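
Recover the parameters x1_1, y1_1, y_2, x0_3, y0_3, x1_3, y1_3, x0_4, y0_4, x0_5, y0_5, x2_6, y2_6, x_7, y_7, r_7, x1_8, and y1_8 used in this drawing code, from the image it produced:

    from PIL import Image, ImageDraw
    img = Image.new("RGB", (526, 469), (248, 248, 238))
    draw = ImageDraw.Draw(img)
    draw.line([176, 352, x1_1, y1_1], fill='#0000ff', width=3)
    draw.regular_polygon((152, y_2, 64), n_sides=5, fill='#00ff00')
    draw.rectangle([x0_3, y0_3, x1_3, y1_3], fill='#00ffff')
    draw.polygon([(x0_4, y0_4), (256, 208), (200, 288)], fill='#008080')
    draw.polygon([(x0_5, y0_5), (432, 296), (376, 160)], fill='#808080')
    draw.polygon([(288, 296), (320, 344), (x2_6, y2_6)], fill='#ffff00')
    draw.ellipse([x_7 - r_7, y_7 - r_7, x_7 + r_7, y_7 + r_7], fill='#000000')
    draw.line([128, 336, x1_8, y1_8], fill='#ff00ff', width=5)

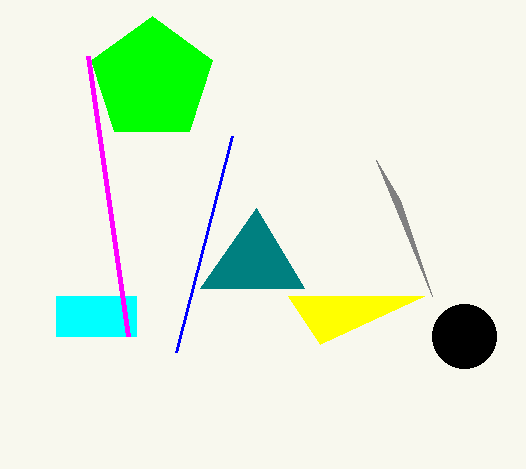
x1_1 = 232, y1_1 = 136, y_2 = 80, x0_3 = 56, y0_3 = 296, x1_3 = 136, y1_3 = 336, x0_4 = 304, y0_4 = 288, x0_5 = 400, y0_5 = 200, x2_6 = 424, y2_6 = 296, x_7 = 464, y_7 = 336, r_7 = 32, x1_8 = 88, y1_8 = 56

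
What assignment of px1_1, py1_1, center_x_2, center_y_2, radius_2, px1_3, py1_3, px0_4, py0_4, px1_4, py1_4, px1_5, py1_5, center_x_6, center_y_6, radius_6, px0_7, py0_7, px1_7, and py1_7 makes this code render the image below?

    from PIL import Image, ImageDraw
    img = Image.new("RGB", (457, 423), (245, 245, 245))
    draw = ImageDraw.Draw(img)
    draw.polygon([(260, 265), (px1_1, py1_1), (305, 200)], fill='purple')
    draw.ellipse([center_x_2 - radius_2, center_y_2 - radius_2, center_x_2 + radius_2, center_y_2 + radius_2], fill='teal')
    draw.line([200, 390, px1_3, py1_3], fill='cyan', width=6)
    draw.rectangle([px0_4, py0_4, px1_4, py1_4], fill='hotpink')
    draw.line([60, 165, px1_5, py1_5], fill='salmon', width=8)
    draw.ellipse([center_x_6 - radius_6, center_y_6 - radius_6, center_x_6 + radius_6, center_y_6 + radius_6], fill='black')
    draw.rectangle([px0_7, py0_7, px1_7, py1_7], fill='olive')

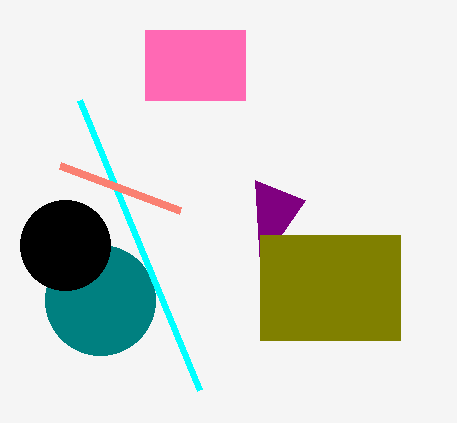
px1_1 = 255
py1_1 = 180
center_x_2 = 100
center_y_2 = 300
radius_2 = 55
px1_3 = 80
py1_3 = 100
px0_4 = 145
py0_4 = 30
px1_4 = 245
py1_4 = 100
px1_5 = 180
py1_5 = 210
center_x_6 = 65
center_y_6 = 245
radius_6 = 45
px0_7 = 260
py0_7 = 235
px1_7 = 400
py1_7 = 340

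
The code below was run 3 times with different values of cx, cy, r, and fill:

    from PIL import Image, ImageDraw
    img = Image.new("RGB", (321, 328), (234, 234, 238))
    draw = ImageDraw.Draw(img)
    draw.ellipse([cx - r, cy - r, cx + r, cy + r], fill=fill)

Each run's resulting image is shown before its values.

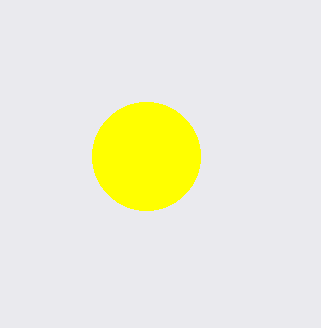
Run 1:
cx = 146, cy = 156, r = 54, fill = 'yellow'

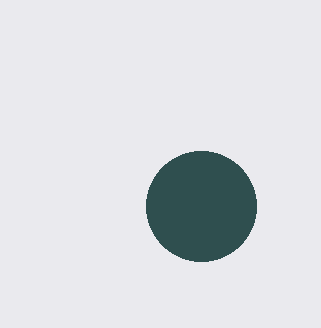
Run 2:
cx = 201; cy = 206; r = 55; fill = 'darkslategray'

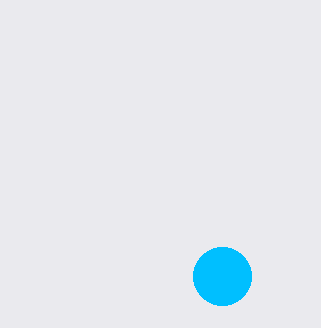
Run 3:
cx = 222
cy = 276
r = 29
fill = 'deepskyblue'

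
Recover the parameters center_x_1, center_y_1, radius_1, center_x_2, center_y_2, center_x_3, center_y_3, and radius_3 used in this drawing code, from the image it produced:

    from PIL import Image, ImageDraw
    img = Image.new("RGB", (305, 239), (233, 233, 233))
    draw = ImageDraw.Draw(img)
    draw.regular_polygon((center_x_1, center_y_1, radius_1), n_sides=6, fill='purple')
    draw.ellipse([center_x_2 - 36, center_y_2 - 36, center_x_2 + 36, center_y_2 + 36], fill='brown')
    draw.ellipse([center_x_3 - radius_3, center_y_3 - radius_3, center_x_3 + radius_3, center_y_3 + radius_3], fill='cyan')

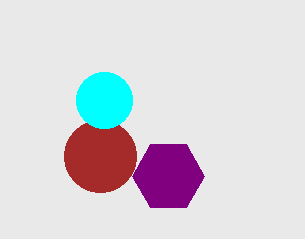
center_x_1 = 168; center_y_1 = 176; radius_1 = 36; center_x_2 = 100; center_y_2 = 156; center_x_3 = 104; center_y_3 = 100; radius_3 = 28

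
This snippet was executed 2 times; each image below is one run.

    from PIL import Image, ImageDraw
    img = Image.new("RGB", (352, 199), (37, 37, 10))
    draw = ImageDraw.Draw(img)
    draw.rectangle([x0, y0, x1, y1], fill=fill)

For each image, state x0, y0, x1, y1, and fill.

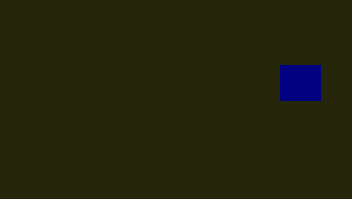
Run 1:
x0 = 280; y0 = 65; x1 = 320; y1 = 100; fill = 'navy'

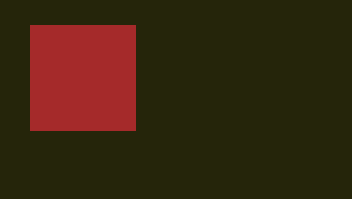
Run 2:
x0 = 30, y0 = 25, x1 = 135, y1 = 130, fill = 'brown'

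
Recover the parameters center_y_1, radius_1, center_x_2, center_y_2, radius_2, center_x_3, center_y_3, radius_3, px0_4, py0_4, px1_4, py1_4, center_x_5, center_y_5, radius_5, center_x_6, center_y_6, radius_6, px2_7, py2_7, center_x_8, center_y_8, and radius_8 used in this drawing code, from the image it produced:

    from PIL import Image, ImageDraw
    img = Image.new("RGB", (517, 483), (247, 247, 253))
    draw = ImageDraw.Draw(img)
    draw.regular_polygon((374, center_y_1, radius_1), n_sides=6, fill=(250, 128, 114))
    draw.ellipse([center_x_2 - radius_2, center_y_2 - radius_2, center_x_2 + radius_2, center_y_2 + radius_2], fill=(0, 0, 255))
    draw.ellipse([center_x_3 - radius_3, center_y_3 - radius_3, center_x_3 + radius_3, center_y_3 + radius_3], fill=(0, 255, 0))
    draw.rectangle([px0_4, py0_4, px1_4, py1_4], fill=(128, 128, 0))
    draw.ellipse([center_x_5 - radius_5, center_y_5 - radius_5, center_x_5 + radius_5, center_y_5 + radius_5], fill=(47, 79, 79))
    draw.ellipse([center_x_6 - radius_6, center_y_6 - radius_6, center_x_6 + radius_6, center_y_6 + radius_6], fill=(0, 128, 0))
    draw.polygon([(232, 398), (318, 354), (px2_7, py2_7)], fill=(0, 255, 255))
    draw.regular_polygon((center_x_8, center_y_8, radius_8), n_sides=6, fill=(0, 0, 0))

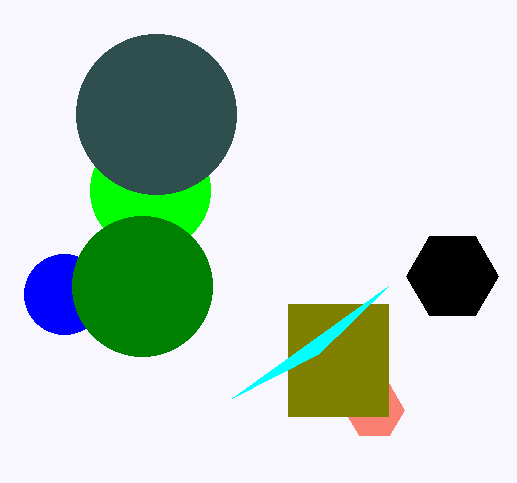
center_y_1 = 410, radius_1 = 30, center_x_2 = 64, center_y_2 = 294, radius_2 = 40, center_x_3 = 150, center_y_3 = 190, radius_3 = 60, px0_4 = 288, py0_4 = 304, px1_4 = 388, py1_4 = 416, center_x_5 = 156, center_y_5 = 114, radius_5 = 80, center_x_6 = 142, center_y_6 = 286, radius_6 = 70, px2_7 = 388, py2_7 = 286, center_x_8 = 452, center_y_8 = 276, radius_8 = 46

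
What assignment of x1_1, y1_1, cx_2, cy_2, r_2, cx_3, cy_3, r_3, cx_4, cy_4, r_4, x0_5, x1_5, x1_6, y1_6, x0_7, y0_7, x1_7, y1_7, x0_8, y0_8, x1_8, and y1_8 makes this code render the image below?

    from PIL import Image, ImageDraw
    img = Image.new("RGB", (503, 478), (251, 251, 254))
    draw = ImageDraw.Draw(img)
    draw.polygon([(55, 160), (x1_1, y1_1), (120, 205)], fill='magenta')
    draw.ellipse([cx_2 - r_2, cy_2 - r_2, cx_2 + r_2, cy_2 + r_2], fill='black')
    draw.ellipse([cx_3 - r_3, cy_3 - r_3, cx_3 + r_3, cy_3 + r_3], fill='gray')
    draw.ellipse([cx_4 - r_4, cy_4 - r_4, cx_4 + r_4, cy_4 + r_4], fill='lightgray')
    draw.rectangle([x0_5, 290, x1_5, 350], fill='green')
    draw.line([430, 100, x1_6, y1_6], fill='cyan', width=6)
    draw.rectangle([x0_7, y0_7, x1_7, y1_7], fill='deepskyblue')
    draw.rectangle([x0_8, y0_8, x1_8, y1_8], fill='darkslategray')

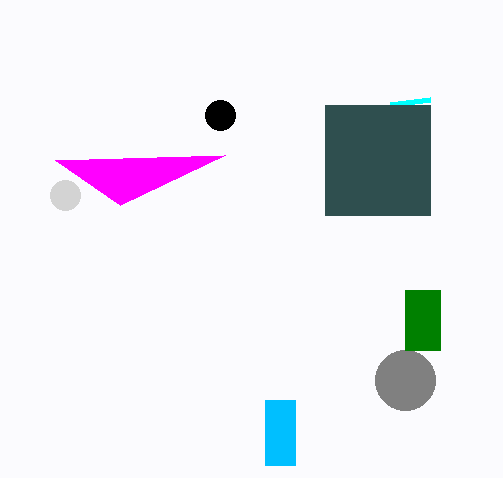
x1_1 = 225; y1_1 = 155; cx_2 = 220; cy_2 = 115; r_2 = 15; cx_3 = 405; cy_3 = 380; r_3 = 30; cx_4 = 65; cy_4 = 195; r_4 = 15; x0_5 = 405; x1_5 = 440; x1_6 = 390; y1_6 = 105; x0_7 = 265; y0_7 = 400; x1_7 = 295; y1_7 = 465; x0_8 = 325; y0_8 = 105; x1_8 = 430; y1_8 = 215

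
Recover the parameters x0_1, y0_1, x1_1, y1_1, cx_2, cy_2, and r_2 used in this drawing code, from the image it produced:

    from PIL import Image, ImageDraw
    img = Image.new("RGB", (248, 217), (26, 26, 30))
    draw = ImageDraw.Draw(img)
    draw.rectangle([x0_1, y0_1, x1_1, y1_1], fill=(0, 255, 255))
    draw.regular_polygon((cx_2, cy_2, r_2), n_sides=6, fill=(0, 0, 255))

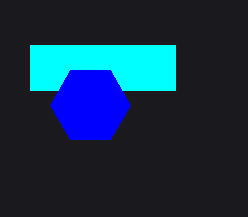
x0_1 = 30
y0_1 = 45
x1_1 = 175
y1_1 = 90
cx_2 = 90
cy_2 = 105
r_2 = 40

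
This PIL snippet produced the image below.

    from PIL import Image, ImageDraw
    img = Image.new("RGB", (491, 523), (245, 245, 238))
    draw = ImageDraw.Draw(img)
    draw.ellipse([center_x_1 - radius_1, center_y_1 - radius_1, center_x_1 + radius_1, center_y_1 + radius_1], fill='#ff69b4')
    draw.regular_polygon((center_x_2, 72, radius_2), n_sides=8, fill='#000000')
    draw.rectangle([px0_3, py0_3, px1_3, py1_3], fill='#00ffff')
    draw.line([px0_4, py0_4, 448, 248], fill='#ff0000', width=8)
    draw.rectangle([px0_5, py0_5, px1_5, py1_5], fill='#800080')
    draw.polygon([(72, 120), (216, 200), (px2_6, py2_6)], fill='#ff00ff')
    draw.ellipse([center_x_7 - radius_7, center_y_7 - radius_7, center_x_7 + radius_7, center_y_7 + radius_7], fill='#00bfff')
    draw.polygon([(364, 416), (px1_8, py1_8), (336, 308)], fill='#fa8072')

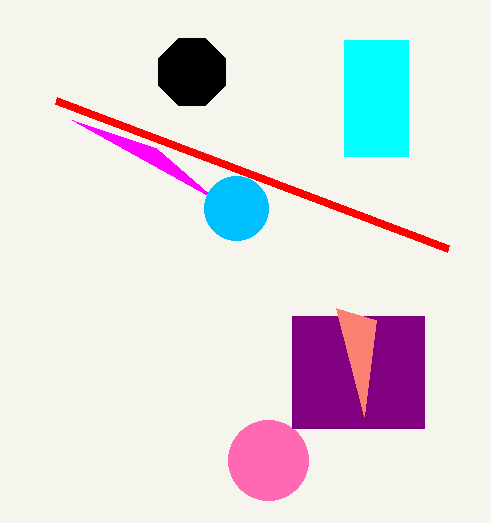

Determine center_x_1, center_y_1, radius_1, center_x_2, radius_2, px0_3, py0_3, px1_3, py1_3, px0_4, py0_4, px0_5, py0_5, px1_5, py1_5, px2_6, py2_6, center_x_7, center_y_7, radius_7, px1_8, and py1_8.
center_x_1 = 268; center_y_1 = 460; radius_1 = 40; center_x_2 = 192; radius_2 = 36; px0_3 = 344; py0_3 = 40; px1_3 = 408; py1_3 = 156; px0_4 = 56; py0_4 = 100; px0_5 = 292; py0_5 = 316; px1_5 = 424; py1_5 = 428; px2_6 = 156; py2_6 = 148; center_x_7 = 236; center_y_7 = 208; radius_7 = 32; px1_8 = 376; py1_8 = 320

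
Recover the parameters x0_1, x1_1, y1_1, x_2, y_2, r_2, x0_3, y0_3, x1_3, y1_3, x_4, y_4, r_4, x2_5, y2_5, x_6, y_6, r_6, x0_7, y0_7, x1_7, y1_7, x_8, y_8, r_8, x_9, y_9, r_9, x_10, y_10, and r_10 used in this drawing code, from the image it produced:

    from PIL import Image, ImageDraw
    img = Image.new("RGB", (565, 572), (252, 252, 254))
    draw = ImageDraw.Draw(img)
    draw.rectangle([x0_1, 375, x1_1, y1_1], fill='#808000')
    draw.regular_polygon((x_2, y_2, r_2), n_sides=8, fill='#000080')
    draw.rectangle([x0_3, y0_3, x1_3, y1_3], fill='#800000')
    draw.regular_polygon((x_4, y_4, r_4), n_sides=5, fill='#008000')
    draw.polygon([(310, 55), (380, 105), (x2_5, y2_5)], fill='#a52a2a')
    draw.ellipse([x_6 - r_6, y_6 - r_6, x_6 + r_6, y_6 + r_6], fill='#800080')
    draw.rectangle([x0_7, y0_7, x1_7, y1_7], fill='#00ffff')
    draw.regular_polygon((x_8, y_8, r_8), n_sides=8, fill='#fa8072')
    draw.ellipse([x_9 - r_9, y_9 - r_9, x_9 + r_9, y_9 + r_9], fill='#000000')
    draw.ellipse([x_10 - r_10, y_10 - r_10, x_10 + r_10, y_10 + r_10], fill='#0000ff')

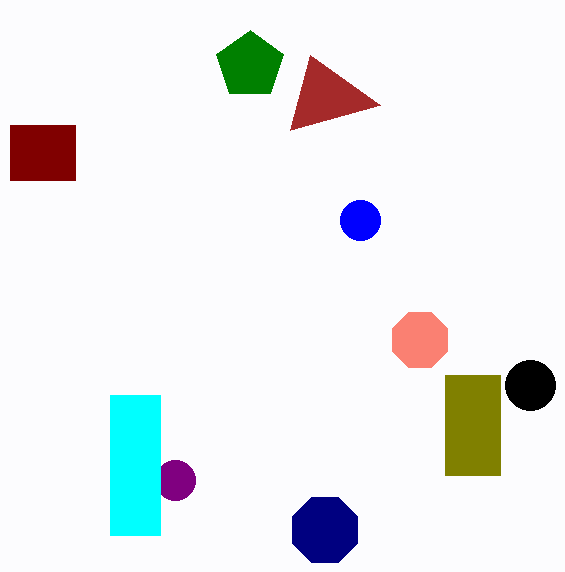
x0_1 = 445, x1_1 = 500, y1_1 = 475, x_2 = 325, y_2 = 530, r_2 = 35, x0_3 = 10, y0_3 = 125, x1_3 = 75, y1_3 = 180, x_4 = 250, y_4 = 65, r_4 = 35, x2_5 = 290, y2_5 = 130, x_6 = 175, y_6 = 480, r_6 = 20, x0_7 = 110, y0_7 = 395, x1_7 = 160, y1_7 = 535, x_8 = 420, y_8 = 340, r_8 = 30, x_9 = 530, y_9 = 385, r_9 = 25, x_10 = 360, y_10 = 220, r_10 = 20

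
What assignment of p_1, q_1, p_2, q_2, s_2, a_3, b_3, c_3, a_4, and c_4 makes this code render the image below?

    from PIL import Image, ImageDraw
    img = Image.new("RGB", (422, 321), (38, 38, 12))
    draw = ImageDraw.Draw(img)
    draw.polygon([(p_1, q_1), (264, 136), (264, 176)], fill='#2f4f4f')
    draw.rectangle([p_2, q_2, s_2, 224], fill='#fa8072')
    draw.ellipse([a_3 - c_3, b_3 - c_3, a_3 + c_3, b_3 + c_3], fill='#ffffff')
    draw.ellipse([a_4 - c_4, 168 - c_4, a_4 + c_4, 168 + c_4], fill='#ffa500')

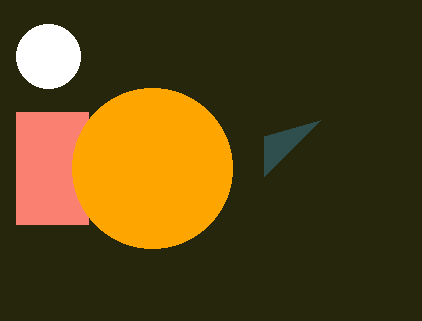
p_1 = 320; q_1 = 120; p_2 = 16; q_2 = 112; s_2 = 88; a_3 = 48; b_3 = 56; c_3 = 32; a_4 = 152; c_4 = 80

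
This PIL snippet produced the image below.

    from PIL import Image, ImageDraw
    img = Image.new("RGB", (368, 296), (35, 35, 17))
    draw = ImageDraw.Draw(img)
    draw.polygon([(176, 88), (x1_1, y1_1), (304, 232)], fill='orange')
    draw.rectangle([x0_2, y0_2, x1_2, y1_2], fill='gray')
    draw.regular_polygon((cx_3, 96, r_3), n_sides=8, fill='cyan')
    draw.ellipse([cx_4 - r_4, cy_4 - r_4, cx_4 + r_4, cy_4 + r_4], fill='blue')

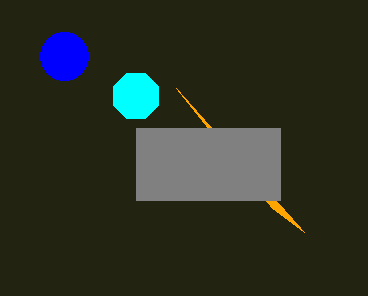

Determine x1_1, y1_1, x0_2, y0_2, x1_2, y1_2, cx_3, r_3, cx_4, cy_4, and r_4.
x1_1 = 272
y1_1 = 208
x0_2 = 136
y0_2 = 128
x1_2 = 280
y1_2 = 200
cx_3 = 136
r_3 = 24
cx_4 = 64
cy_4 = 56
r_4 = 24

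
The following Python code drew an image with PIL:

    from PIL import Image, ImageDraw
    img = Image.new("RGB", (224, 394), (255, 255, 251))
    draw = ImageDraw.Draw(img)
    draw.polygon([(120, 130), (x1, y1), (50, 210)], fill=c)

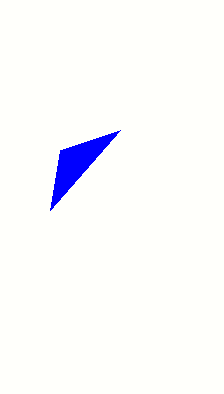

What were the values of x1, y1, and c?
x1 = 60, y1 = 150, c = 'blue'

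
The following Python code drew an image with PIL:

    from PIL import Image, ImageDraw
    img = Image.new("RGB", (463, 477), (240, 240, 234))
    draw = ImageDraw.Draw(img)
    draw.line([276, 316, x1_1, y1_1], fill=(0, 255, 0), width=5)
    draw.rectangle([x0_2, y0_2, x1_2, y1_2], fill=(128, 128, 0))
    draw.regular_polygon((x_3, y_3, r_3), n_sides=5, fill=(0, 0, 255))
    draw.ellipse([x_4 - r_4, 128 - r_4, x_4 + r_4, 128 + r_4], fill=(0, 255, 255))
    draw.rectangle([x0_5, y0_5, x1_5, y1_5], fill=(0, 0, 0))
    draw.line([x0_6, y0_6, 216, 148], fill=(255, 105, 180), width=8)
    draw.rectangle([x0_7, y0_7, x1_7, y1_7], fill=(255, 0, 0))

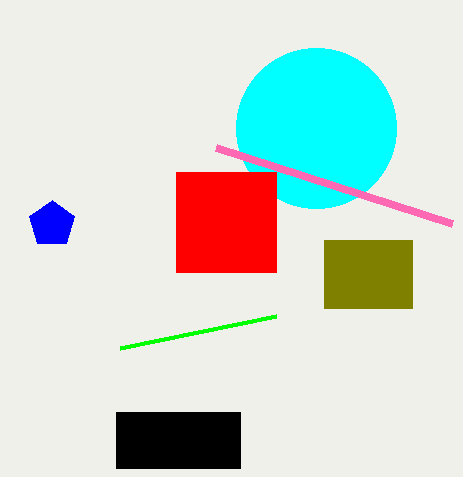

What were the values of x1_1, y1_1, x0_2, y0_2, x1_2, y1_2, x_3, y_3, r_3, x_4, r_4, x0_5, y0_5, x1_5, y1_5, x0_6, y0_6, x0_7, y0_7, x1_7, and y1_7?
x1_1 = 120
y1_1 = 348
x0_2 = 324
y0_2 = 240
x1_2 = 412
y1_2 = 308
x_3 = 52
y_3 = 224
r_3 = 24
x_4 = 316
r_4 = 80
x0_5 = 116
y0_5 = 412
x1_5 = 240
y1_5 = 468
x0_6 = 452
y0_6 = 224
x0_7 = 176
y0_7 = 172
x1_7 = 276
y1_7 = 272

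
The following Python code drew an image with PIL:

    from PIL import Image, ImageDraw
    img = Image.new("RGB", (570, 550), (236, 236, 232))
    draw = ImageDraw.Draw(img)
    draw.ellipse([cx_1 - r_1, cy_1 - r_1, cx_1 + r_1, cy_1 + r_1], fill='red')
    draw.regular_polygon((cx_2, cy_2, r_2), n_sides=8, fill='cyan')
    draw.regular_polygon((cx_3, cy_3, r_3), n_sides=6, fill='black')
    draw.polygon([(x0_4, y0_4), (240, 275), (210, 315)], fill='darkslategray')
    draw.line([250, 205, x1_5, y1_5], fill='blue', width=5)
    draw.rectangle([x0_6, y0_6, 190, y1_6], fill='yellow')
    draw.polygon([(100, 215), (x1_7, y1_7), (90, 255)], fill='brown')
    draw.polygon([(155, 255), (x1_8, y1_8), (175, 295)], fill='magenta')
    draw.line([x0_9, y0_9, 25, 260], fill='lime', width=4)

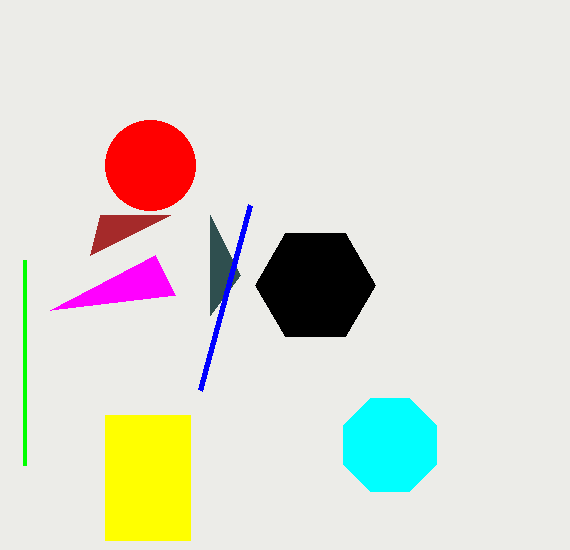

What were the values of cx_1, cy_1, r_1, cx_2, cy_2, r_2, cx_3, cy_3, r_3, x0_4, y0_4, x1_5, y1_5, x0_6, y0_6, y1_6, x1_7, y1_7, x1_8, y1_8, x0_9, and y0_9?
cx_1 = 150; cy_1 = 165; r_1 = 45; cx_2 = 390; cy_2 = 445; r_2 = 50; cx_3 = 315; cy_3 = 285; r_3 = 60; x0_4 = 210; y0_4 = 215; x1_5 = 200; y1_5 = 390; x0_6 = 105; y0_6 = 415; y1_6 = 540; x1_7 = 170; y1_7 = 215; x1_8 = 50; y1_8 = 310; x0_9 = 25; y0_9 = 465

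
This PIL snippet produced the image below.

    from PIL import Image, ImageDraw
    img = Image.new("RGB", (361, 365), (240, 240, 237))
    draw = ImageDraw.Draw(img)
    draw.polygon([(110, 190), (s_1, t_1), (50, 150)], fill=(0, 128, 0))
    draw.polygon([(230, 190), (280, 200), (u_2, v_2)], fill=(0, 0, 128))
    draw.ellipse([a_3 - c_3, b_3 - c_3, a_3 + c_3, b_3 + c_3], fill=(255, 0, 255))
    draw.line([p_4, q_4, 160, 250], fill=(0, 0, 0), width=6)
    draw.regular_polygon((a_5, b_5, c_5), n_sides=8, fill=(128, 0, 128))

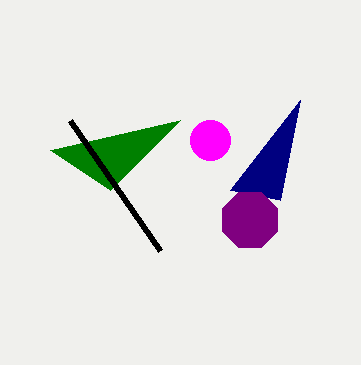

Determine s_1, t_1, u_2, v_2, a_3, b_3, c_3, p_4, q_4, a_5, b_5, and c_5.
s_1 = 180, t_1 = 120, u_2 = 300, v_2 = 100, a_3 = 210, b_3 = 140, c_3 = 20, p_4 = 70, q_4 = 120, a_5 = 250, b_5 = 220, c_5 = 30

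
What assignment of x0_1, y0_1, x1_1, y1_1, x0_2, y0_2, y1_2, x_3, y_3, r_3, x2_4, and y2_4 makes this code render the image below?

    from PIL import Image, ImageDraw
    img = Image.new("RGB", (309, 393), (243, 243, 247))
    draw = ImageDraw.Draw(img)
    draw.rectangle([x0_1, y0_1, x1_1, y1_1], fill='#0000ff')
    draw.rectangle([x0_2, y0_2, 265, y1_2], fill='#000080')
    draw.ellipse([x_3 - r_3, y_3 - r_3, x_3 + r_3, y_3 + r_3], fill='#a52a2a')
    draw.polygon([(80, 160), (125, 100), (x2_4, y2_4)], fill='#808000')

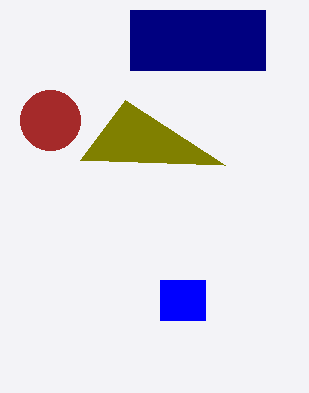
x0_1 = 160
y0_1 = 280
x1_1 = 205
y1_1 = 320
x0_2 = 130
y0_2 = 10
y1_2 = 70
x_3 = 50
y_3 = 120
r_3 = 30
x2_4 = 225
y2_4 = 165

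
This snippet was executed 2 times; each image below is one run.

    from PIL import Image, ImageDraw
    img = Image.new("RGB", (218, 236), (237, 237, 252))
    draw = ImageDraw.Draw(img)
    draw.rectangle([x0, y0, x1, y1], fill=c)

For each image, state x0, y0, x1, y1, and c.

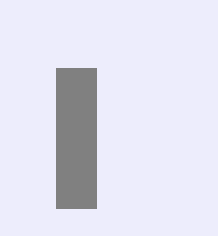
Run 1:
x0 = 56
y0 = 68
x1 = 96
y1 = 208
c = 'gray'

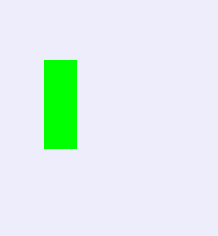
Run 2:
x0 = 44
y0 = 60
x1 = 76
y1 = 148
c = 'lime'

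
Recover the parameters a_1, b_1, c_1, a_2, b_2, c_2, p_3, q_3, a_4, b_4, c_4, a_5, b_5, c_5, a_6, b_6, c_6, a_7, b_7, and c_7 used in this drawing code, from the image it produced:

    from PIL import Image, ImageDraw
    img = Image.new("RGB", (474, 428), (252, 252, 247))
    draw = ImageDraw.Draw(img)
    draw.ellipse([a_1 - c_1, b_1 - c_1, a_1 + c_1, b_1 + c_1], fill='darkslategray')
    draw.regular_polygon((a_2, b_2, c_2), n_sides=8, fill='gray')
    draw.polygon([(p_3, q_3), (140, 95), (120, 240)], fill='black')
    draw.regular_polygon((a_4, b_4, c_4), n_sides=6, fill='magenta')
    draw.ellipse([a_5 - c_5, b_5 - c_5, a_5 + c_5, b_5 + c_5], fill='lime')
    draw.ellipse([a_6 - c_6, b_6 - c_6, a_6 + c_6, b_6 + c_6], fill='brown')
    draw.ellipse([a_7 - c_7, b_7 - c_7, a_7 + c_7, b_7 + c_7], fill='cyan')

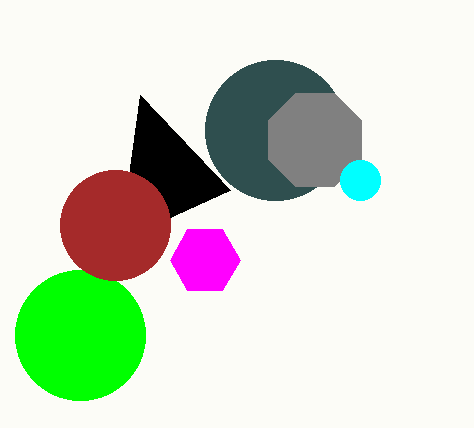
a_1 = 275; b_1 = 130; c_1 = 70; a_2 = 315; b_2 = 140; c_2 = 50; p_3 = 230; q_3 = 190; a_4 = 205; b_4 = 260; c_4 = 35; a_5 = 80; b_5 = 335; c_5 = 65; a_6 = 115; b_6 = 225; c_6 = 55; a_7 = 360; b_7 = 180; c_7 = 20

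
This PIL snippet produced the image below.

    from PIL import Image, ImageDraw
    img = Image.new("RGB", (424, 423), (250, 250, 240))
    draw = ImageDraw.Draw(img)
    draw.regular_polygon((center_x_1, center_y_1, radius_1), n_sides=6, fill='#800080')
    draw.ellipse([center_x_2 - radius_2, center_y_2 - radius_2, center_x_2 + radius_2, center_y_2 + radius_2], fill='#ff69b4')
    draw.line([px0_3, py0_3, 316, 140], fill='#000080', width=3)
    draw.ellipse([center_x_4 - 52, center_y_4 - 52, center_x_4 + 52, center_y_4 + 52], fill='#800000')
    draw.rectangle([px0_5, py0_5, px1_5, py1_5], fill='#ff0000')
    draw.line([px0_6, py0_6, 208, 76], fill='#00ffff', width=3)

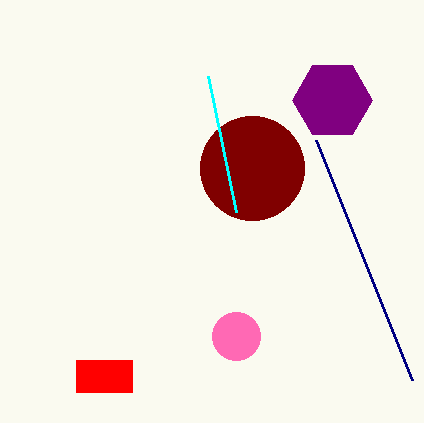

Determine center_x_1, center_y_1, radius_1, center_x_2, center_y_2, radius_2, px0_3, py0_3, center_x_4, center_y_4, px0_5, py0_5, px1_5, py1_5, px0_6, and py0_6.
center_x_1 = 332
center_y_1 = 100
radius_1 = 40
center_x_2 = 236
center_y_2 = 336
radius_2 = 24
px0_3 = 412
py0_3 = 380
center_x_4 = 252
center_y_4 = 168
px0_5 = 76
py0_5 = 360
px1_5 = 132
py1_5 = 392
px0_6 = 236
py0_6 = 212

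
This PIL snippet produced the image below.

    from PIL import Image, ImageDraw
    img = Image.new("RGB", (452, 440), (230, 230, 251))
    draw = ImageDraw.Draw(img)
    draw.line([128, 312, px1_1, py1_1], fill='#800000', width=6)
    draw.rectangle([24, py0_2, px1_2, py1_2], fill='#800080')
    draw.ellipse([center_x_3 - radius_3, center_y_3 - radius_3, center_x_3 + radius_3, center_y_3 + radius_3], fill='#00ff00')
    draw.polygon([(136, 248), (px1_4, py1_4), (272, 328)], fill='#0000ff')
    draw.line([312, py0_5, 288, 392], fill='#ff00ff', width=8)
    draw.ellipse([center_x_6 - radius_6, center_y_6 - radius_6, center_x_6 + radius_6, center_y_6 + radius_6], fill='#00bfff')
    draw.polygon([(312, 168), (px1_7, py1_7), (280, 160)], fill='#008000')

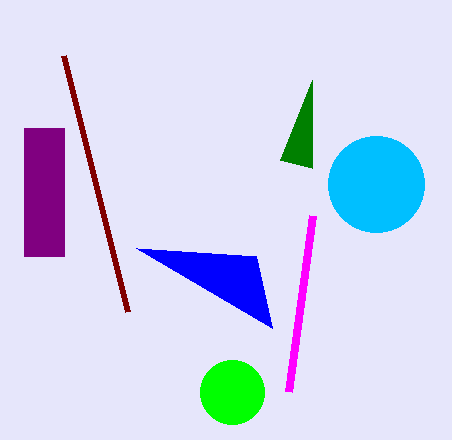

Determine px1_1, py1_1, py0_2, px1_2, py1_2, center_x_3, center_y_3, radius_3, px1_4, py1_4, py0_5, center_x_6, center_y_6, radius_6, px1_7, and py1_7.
px1_1 = 64
py1_1 = 56
py0_2 = 128
px1_2 = 64
py1_2 = 256
center_x_3 = 232
center_y_3 = 392
radius_3 = 32
px1_4 = 256
py1_4 = 256
py0_5 = 216
center_x_6 = 376
center_y_6 = 184
radius_6 = 48
px1_7 = 312
py1_7 = 80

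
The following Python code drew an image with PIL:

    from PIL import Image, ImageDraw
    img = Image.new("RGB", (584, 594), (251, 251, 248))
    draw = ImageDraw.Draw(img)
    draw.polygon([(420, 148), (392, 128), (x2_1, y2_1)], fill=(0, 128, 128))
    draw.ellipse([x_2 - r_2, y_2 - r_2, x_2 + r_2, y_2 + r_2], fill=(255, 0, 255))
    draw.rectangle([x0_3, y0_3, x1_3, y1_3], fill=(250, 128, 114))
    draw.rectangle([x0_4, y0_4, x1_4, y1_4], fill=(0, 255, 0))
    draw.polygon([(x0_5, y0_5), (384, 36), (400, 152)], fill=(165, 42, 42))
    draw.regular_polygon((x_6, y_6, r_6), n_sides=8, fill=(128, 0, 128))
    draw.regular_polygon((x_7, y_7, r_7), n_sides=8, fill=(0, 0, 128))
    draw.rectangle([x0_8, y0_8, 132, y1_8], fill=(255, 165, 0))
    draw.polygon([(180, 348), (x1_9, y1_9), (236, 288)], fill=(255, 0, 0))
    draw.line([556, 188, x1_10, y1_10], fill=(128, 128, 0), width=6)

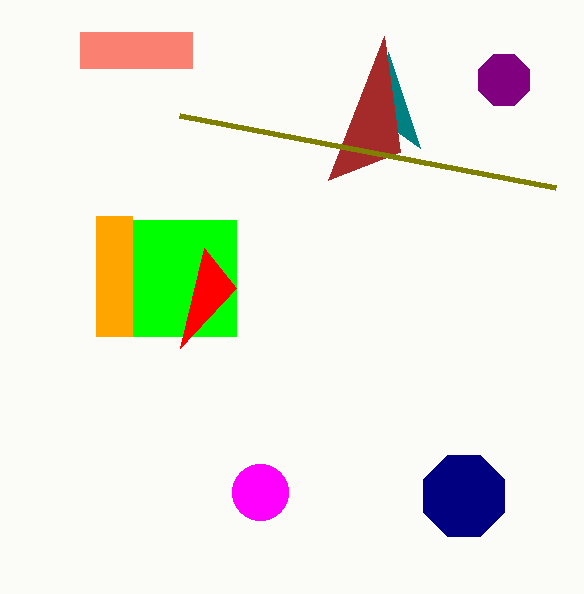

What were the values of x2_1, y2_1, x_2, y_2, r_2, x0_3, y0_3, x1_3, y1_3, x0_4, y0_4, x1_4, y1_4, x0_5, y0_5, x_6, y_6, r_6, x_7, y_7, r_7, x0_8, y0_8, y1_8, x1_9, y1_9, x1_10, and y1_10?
x2_1 = 388; y2_1 = 52; x_2 = 260; y_2 = 492; r_2 = 28; x0_3 = 80; y0_3 = 32; x1_3 = 192; y1_3 = 68; x0_4 = 132; y0_4 = 220; x1_4 = 236; y1_4 = 336; x0_5 = 328; y0_5 = 180; x_6 = 504; y_6 = 80; r_6 = 28; x_7 = 464; y_7 = 496; r_7 = 44; x0_8 = 96; y0_8 = 216; y1_8 = 336; x1_9 = 204; y1_9 = 248; x1_10 = 180; y1_10 = 116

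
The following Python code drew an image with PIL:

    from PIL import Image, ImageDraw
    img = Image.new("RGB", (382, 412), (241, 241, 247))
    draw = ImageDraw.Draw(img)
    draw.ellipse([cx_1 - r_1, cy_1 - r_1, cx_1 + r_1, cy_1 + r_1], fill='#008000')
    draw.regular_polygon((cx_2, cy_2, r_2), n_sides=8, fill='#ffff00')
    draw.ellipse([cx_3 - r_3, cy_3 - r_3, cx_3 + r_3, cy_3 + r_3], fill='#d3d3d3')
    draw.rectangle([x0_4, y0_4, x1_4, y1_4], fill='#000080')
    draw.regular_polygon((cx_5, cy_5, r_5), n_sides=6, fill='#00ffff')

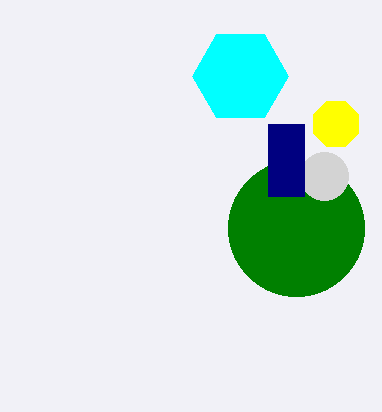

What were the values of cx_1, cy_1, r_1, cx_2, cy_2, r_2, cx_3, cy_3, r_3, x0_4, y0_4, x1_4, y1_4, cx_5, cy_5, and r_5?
cx_1 = 296, cy_1 = 228, r_1 = 68, cx_2 = 336, cy_2 = 124, r_2 = 24, cx_3 = 324, cy_3 = 176, r_3 = 24, x0_4 = 268, y0_4 = 124, x1_4 = 304, y1_4 = 196, cx_5 = 240, cy_5 = 76, r_5 = 48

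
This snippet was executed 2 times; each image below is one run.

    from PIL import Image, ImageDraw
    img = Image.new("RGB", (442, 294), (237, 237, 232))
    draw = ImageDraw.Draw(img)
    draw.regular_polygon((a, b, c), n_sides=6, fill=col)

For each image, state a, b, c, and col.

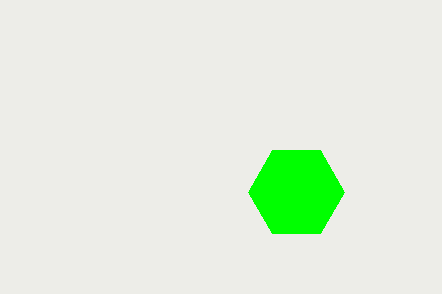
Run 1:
a = 296; b = 192; c = 48; col = 'lime'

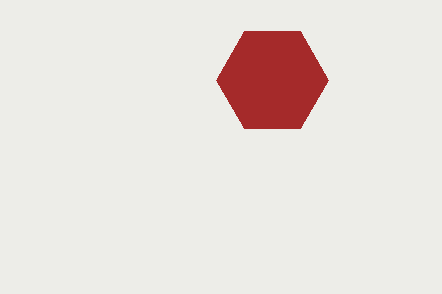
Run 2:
a = 272; b = 80; c = 56; col = 'brown'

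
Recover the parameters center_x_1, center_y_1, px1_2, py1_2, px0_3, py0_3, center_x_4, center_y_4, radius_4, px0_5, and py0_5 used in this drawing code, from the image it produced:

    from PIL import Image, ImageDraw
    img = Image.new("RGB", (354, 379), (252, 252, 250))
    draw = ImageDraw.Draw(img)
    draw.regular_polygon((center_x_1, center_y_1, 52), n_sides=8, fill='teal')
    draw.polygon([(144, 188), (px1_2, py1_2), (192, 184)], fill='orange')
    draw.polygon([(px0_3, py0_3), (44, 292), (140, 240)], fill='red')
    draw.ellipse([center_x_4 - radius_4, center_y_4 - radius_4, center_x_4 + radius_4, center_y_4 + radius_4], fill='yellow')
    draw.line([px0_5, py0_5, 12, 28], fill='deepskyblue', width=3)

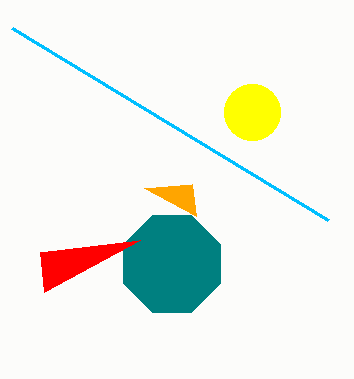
center_x_1 = 172, center_y_1 = 264, px1_2 = 196, py1_2 = 216, px0_3 = 40, py0_3 = 252, center_x_4 = 252, center_y_4 = 112, radius_4 = 28, px0_5 = 328, py0_5 = 220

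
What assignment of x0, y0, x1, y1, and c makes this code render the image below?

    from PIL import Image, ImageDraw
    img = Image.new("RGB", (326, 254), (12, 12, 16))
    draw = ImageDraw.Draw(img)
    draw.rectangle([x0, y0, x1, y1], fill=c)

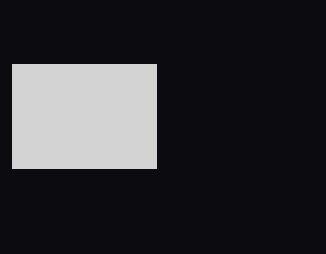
x0 = 12, y0 = 64, x1 = 156, y1 = 168, c = 'lightgray'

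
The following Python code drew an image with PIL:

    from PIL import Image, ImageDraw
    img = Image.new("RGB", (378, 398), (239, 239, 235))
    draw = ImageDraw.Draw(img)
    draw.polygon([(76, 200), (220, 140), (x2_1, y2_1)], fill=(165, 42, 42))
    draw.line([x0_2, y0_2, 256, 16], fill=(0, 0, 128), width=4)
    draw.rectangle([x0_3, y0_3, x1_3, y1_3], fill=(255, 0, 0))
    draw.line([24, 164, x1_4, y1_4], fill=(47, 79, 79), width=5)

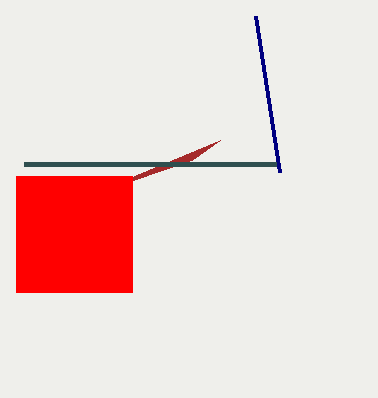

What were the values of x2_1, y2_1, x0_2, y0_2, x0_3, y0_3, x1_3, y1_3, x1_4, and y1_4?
x2_1 = 192; y2_1 = 160; x0_2 = 280; y0_2 = 172; x0_3 = 16; y0_3 = 176; x1_3 = 132; y1_3 = 292; x1_4 = 276; y1_4 = 164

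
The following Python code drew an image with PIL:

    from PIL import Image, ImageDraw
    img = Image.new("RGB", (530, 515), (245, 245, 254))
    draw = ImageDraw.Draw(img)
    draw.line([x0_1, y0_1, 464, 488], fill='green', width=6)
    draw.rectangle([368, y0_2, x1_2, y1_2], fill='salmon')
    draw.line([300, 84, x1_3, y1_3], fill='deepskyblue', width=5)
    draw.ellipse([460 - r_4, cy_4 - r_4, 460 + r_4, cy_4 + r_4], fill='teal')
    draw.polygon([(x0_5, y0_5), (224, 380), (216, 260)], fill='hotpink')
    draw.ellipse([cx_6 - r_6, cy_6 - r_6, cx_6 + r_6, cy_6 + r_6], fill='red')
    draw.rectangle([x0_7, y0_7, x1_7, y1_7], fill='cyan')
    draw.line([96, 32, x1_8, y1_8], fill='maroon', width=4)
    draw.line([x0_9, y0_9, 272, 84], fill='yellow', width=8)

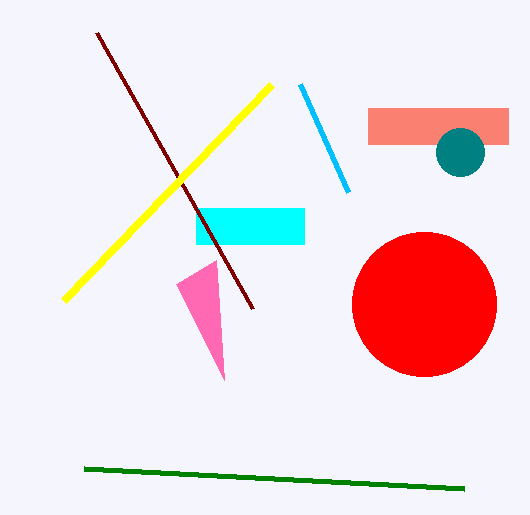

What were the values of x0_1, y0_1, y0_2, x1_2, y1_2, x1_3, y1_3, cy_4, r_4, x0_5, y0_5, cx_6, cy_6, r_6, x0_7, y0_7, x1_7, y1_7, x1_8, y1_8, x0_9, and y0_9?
x0_1 = 84, y0_1 = 468, y0_2 = 108, x1_2 = 508, y1_2 = 144, x1_3 = 348, y1_3 = 192, cy_4 = 152, r_4 = 24, x0_5 = 176, y0_5 = 284, cx_6 = 424, cy_6 = 304, r_6 = 72, x0_7 = 196, y0_7 = 208, x1_7 = 304, y1_7 = 244, x1_8 = 252, y1_8 = 308, x0_9 = 64, y0_9 = 300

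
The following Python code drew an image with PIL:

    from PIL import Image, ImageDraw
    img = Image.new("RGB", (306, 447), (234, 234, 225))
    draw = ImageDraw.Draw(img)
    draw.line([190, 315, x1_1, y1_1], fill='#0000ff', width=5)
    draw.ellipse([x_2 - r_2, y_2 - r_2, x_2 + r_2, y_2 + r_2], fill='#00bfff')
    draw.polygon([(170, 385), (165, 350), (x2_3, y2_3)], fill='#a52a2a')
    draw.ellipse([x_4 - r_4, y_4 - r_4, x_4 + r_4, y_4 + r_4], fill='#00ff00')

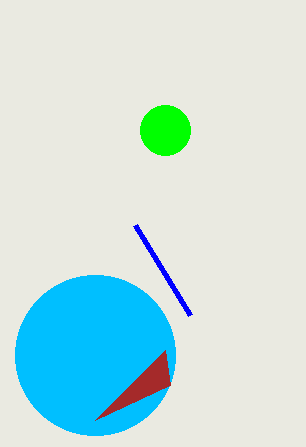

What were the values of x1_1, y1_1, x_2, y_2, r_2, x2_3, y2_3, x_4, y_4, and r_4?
x1_1 = 135, y1_1 = 225, x_2 = 95, y_2 = 355, r_2 = 80, x2_3 = 95, y2_3 = 420, x_4 = 165, y_4 = 130, r_4 = 25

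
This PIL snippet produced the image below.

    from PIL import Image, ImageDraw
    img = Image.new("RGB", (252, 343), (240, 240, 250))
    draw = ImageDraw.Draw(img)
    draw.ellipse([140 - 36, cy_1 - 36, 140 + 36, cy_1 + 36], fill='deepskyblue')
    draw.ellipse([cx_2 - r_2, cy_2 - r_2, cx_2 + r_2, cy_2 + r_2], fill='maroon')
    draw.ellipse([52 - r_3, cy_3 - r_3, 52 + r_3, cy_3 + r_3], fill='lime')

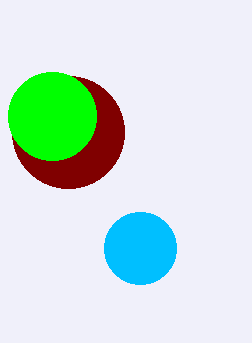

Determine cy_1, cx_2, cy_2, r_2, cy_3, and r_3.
cy_1 = 248
cx_2 = 68
cy_2 = 132
r_2 = 56
cy_3 = 116
r_3 = 44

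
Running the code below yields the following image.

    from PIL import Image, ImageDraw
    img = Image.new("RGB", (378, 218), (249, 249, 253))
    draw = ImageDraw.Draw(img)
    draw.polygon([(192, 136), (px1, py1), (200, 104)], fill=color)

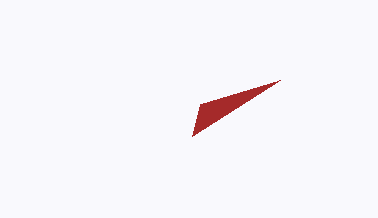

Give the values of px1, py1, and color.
px1 = 280
py1 = 80
color = 'brown'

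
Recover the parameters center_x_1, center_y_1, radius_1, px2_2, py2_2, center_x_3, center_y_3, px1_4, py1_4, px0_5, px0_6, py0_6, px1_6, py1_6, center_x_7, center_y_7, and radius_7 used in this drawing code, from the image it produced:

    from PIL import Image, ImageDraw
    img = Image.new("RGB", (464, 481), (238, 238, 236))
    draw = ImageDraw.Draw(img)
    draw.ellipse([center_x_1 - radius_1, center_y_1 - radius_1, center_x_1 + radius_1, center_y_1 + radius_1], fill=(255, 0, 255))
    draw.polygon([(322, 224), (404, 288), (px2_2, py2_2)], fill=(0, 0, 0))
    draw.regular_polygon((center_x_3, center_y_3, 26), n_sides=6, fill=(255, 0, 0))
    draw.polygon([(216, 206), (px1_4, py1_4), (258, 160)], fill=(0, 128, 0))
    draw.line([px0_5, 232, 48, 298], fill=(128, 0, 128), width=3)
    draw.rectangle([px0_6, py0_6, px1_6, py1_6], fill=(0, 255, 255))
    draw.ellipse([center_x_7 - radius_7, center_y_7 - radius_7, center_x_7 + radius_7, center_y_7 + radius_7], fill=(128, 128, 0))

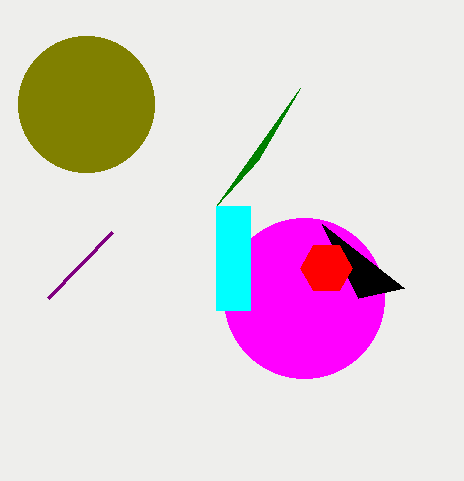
center_x_1 = 304, center_y_1 = 298, radius_1 = 80, px2_2 = 358, py2_2 = 298, center_x_3 = 326, center_y_3 = 268, px1_4 = 300, py1_4 = 88, px0_5 = 112, px0_6 = 216, py0_6 = 206, px1_6 = 250, py1_6 = 310, center_x_7 = 86, center_y_7 = 104, radius_7 = 68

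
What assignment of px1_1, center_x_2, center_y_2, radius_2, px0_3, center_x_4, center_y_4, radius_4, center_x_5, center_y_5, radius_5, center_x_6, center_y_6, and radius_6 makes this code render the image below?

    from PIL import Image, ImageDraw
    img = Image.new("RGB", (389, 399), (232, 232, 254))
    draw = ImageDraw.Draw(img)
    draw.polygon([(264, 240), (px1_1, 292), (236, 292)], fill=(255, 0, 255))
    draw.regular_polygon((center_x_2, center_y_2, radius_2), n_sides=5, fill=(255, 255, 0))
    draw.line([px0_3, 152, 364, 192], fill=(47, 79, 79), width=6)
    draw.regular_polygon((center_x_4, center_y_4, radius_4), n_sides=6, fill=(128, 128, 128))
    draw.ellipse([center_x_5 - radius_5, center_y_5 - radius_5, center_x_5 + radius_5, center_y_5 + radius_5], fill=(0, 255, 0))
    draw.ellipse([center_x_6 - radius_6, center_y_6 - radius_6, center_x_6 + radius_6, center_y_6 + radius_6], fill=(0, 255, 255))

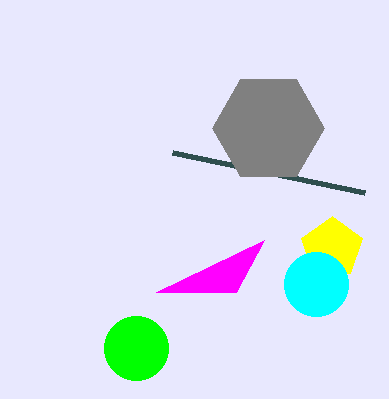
px1_1 = 156
center_x_2 = 332
center_y_2 = 248
radius_2 = 32
px0_3 = 172
center_x_4 = 268
center_y_4 = 128
radius_4 = 56
center_x_5 = 136
center_y_5 = 348
radius_5 = 32
center_x_6 = 316
center_y_6 = 284
radius_6 = 32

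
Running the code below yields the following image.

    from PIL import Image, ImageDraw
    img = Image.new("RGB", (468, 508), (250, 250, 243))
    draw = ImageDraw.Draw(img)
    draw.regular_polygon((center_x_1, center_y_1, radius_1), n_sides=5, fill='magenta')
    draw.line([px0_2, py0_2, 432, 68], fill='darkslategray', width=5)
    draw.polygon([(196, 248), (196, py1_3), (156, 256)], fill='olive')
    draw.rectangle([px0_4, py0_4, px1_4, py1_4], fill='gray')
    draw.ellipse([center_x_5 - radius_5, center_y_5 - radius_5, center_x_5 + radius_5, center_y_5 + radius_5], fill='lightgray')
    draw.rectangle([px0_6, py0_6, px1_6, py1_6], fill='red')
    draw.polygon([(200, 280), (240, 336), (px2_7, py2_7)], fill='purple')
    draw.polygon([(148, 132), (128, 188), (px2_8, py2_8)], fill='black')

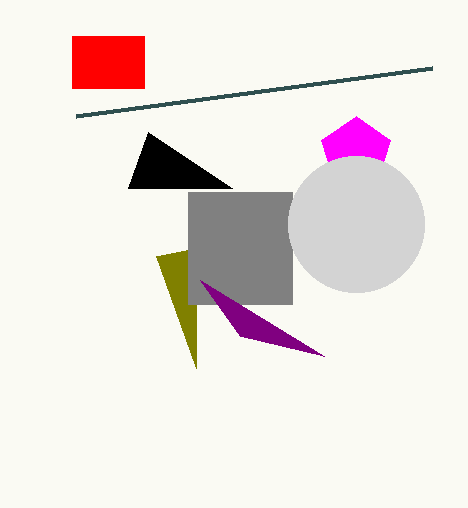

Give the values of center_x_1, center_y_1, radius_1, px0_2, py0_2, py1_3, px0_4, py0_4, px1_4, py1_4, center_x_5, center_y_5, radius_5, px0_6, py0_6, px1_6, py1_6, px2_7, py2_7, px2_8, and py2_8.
center_x_1 = 356
center_y_1 = 152
radius_1 = 36
px0_2 = 76
py0_2 = 116
py1_3 = 368
px0_4 = 188
py0_4 = 192
px1_4 = 292
py1_4 = 304
center_x_5 = 356
center_y_5 = 224
radius_5 = 68
px0_6 = 72
py0_6 = 36
px1_6 = 144
py1_6 = 88
px2_7 = 324
py2_7 = 356
px2_8 = 232
py2_8 = 188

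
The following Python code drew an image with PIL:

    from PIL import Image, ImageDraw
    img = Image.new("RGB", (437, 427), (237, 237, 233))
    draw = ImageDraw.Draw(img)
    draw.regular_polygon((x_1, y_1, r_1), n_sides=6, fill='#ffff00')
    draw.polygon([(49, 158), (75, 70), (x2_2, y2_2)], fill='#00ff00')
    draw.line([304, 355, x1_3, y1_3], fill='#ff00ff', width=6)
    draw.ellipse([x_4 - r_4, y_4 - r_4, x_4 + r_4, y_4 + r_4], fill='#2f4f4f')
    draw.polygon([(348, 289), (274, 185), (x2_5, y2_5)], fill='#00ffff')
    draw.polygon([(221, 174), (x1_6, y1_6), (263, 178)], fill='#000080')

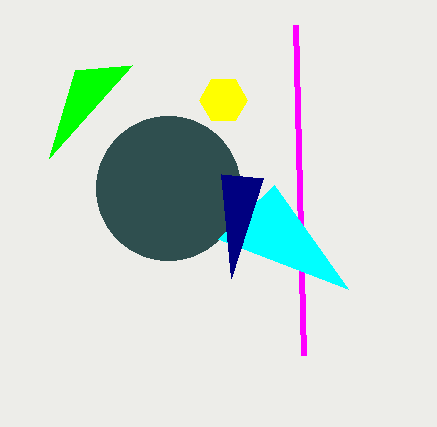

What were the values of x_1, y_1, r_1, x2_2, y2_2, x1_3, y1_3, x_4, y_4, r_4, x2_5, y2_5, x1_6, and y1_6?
x_1 = 223; y_1 = 100; r_1 = 24; x2_2 = 132; y2_2 = 65; x1_3 = 296; y1_3 = 25; x_4 = 168; y_4 = 188; r_4 = 72; x2_5 = 218; y2_5 = 239; x1_6 = 231; y1_6 = 278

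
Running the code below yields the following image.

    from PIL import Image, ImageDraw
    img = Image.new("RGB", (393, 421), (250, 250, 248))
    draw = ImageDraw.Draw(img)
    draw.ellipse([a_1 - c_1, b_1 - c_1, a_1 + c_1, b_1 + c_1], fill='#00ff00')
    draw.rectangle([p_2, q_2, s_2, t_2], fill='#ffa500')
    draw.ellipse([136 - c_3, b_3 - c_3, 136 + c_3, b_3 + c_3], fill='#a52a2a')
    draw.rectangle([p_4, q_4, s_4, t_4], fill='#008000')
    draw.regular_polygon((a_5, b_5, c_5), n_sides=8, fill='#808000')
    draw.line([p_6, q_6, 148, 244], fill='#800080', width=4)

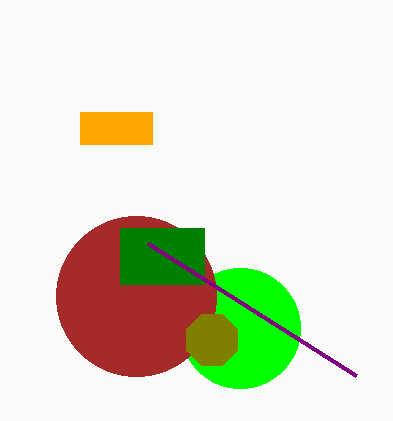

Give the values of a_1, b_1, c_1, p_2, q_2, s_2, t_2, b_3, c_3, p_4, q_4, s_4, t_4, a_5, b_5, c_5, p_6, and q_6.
a_1 = 240
b_1 = 328
c_1 = 60
p_2 = 80
q_2 = 112
s_2 = 152
t_2 = 144
b_3 = 296
c_3 = 80
p_4 = 120
q_4 = 228
s_4 = 204
t_4 = 284
a_5 = 212
b_5 = 340
c_5 = 28
p_6 = 356
q_6 = 376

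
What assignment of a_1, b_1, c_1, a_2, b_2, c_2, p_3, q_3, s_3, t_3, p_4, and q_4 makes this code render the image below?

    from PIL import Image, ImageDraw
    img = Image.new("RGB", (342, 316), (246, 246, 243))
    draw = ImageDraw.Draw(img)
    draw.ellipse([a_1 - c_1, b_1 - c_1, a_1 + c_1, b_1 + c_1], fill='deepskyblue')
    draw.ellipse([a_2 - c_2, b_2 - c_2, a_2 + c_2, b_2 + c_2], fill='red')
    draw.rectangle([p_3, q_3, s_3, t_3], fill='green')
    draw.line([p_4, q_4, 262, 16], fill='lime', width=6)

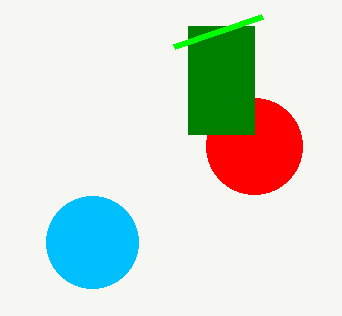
a_1 = 92, b_1 = 242, c_1 = 46, a_2 = 254, b_2 = 146, c_2 = 48, p_3 = 188, q_3 = 26, s_3 = 254, t_3 = 134, p_4 = 174, q_4 = 46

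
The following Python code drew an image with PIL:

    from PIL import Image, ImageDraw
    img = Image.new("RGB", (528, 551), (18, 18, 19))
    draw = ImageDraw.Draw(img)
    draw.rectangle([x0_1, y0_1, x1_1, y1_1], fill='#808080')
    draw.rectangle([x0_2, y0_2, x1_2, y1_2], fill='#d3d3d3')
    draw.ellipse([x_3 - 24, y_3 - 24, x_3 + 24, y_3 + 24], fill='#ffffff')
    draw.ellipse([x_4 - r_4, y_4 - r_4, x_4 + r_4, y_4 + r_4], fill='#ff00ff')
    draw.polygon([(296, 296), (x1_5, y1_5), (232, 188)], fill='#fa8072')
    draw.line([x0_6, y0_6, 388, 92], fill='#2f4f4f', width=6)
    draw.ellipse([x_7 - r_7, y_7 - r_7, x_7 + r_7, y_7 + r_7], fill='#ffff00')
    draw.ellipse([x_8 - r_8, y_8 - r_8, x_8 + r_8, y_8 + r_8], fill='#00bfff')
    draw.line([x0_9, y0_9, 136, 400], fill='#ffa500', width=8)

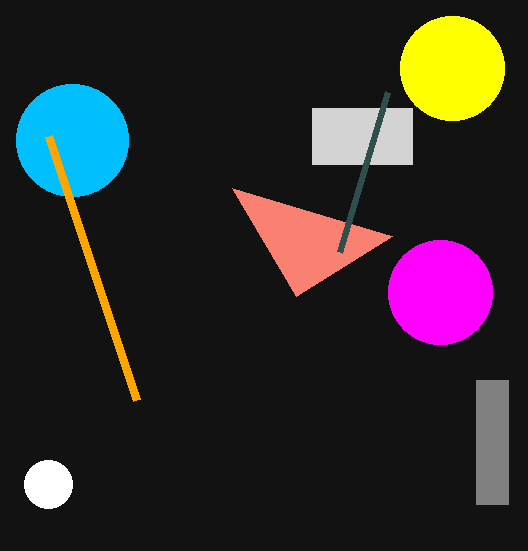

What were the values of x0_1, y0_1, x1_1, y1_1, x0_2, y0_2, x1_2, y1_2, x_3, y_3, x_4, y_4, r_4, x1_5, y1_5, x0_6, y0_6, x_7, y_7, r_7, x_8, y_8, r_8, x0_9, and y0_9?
x0_1 = 476; y0_1 = 380; x1_1 = 508; y1_1 = 504; x0_2 = 312; y0_2 = 108; x1_2 = 412; y1_2 = 164; x_3 = 48; y_3 = 484; x_4 = 440; y_4 = 292; r_4 = 52; x1_5 = 392; y1_5 = 236; x0_6 = 340; y0_6 = 252; x_7 = 452; y_7 = 68; r_7 = 52; x_8 = 72; y_8 = 140; r_8 = 56; x0_9 = 48; y0_9 = 136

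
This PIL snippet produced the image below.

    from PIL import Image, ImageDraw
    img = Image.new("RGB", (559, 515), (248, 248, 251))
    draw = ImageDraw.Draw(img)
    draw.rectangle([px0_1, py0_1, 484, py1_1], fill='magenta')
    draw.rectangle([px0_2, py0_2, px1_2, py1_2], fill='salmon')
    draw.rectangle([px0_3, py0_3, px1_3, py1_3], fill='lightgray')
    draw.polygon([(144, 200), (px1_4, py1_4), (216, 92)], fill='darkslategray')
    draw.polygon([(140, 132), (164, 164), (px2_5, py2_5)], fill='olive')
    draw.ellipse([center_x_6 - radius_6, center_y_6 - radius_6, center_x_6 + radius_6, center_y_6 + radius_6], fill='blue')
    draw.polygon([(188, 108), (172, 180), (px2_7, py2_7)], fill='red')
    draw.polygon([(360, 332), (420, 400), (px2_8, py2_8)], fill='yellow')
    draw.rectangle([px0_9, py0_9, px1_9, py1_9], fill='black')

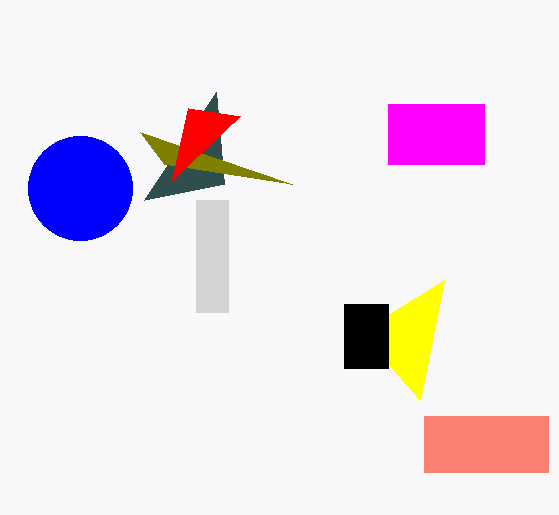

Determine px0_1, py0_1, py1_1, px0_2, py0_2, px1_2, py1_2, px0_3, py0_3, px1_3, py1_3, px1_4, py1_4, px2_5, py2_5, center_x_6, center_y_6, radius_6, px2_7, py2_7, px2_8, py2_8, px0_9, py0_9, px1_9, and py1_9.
px0_1 = 388
py0_1 = 104
py1_1 = 164
px0_2 = 424
py0_2 = 416
px1_2 = 548
py1_2 = 472
px0_3 = 196
py0_3 = 200
px1_3 = 228
py1_3 = 312
px1_4 = 224
py1_4 = 184
px2_5 = 292
py2_5 = 184
center_x_6 = 80
center_y_6 = 188
radius_6 = 52
px2_7 = 240
py2_7 = 116
px2_8 = 444
py2_8 = 280
px0_9 = 344
py0_9 = 304
px1_9 = 388
py1_9 = 368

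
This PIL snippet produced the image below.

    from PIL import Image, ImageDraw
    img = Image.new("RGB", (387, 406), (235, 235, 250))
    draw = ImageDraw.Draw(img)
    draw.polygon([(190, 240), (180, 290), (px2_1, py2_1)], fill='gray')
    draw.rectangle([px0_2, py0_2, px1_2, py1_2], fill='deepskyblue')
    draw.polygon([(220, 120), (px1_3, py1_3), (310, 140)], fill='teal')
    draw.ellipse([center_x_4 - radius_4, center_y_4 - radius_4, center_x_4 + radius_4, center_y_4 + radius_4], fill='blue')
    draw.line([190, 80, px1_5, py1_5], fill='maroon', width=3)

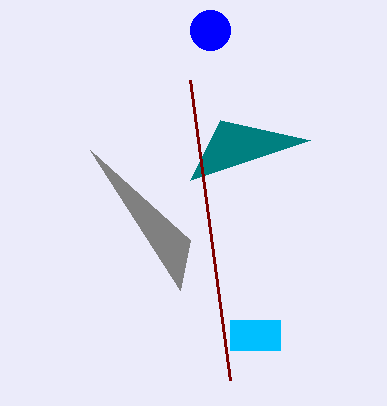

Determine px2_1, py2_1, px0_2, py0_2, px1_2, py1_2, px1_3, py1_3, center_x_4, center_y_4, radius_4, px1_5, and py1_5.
px2_1 = 90; py2_1 = 150; px0_2 = 230; py0_2 = 320; px1_2 = 280; py1_2 = 350; px1_3 = 190; py1_3 = 180; center_x_4 = 210; center_y_4 = 30; radius_4 = 20; px1_5 = 230; py1_5 = 380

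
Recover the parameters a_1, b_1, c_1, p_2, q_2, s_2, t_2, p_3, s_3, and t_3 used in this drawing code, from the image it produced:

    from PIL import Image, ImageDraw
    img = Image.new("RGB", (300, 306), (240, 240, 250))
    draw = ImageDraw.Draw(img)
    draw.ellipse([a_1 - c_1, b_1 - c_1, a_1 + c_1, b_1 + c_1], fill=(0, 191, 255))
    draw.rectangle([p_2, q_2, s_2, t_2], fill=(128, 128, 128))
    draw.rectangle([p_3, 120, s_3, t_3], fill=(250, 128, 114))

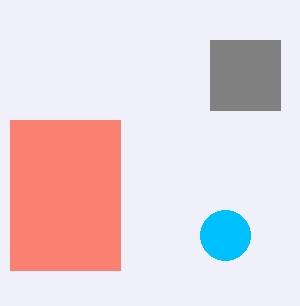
a_1 = 225; b_1 = 235; c_1 = 25; p_2 = 210; q_2 = 40; s_2 = 280; t_2 = 110; p_3 = 10; s_3 = 120; t_3 = 270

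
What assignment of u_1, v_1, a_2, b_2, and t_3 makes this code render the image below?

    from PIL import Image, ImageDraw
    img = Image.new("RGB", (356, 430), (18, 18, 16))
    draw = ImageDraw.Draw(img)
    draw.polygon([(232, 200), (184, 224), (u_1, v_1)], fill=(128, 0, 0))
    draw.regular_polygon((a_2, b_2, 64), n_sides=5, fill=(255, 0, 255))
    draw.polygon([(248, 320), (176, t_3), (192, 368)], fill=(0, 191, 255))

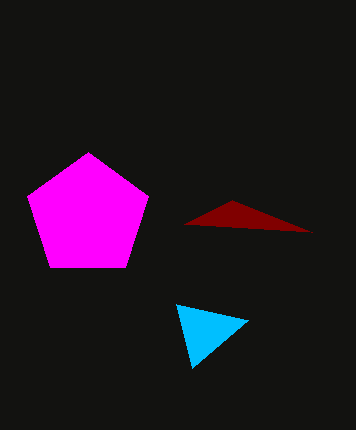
u_1 = 312; v_1 = 232; a_2 = 88; b_2 = 216; t_3 = 304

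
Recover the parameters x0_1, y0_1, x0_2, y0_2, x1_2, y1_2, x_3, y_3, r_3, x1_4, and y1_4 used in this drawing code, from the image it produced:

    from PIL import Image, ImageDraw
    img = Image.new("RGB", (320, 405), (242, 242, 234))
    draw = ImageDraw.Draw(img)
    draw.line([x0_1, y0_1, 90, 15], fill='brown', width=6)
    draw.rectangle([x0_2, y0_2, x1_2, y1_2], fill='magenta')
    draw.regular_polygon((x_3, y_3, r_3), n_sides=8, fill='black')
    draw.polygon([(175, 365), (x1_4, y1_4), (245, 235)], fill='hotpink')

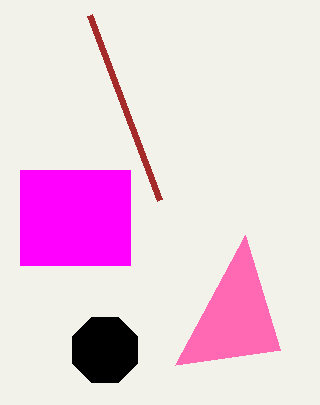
x0_1 = 160, y0_1 = 200, x0_2 = 20, y0_2 = 170, x1_2 = 130, y1_2 = 265, x_3 = 105, y_3 = 350, r_3 = 35, x1_4 = 280, y1_4 = 350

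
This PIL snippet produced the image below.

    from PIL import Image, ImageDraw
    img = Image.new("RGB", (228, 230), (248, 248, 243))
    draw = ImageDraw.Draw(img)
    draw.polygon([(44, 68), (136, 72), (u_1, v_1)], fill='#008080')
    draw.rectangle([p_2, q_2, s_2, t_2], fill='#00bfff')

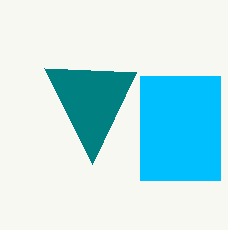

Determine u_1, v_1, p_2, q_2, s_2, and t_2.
u_1 = 92, v_1 = 164, p_2 = 140, q_2 = 76, s_2 = 220, t_2 = 180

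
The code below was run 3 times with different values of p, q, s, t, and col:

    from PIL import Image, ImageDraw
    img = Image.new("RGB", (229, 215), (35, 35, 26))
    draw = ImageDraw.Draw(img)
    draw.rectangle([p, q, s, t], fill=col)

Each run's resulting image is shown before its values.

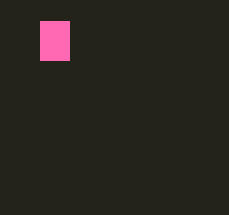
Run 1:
p = 40
q = 21
s = 69
t = 60
col = 'hotpink'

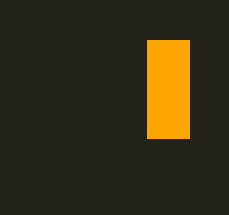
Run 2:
p = 147, q = 40, s = 189, t = 138, col = 'orange'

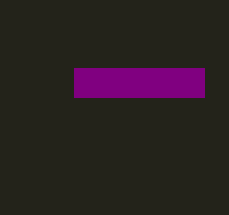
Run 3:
p = 74; q = 68; s = 204; t = 97; col = 'purple'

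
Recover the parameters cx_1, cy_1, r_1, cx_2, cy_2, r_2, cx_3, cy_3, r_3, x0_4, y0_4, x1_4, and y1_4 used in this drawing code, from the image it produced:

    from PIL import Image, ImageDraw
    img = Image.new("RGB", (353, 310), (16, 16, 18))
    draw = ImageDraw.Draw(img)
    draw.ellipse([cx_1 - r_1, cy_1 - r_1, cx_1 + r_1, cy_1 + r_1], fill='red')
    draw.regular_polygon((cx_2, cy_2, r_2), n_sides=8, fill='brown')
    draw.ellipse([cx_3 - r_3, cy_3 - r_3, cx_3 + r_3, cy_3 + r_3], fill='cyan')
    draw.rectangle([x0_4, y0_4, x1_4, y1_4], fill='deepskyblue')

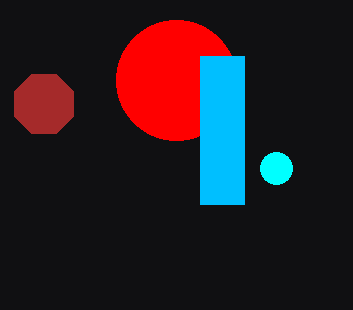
cx_1 = 176, cy_1 = 80, r_1 = 60, cx_2 = 44, cy_2 = 104, r_2 = 32, cx_3 = 276, cy_3 = 168, r_3 = 16, x0_4 = 200, y0_4 = 56, x1_4 = 244, y1_4 = 204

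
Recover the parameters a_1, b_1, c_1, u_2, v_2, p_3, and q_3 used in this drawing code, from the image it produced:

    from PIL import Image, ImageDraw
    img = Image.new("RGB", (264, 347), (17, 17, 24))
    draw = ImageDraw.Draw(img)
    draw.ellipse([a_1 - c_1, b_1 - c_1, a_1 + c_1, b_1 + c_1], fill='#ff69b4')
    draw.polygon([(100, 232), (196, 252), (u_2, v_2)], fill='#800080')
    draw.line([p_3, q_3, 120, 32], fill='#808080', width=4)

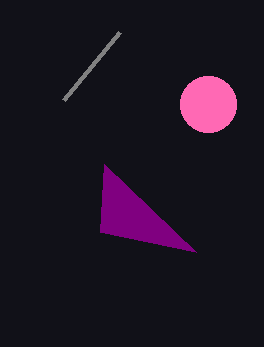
a_1 = 208
b_1 = 104
c_1 = 28
u_2 = 104
v_2 = 164
p_3 = 64
q_3 = 100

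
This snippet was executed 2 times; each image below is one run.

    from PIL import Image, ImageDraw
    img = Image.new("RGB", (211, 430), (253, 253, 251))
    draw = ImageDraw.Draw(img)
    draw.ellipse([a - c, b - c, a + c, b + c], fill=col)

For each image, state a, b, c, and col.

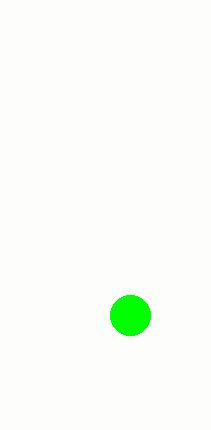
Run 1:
a = 130
b = 315
c = 20
col = 'lime'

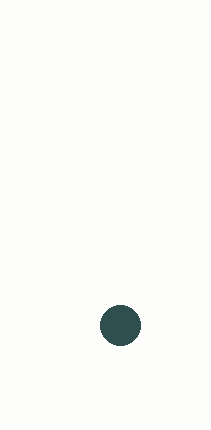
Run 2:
a = 120
b = 325
c = 20
col = 'darkslategray'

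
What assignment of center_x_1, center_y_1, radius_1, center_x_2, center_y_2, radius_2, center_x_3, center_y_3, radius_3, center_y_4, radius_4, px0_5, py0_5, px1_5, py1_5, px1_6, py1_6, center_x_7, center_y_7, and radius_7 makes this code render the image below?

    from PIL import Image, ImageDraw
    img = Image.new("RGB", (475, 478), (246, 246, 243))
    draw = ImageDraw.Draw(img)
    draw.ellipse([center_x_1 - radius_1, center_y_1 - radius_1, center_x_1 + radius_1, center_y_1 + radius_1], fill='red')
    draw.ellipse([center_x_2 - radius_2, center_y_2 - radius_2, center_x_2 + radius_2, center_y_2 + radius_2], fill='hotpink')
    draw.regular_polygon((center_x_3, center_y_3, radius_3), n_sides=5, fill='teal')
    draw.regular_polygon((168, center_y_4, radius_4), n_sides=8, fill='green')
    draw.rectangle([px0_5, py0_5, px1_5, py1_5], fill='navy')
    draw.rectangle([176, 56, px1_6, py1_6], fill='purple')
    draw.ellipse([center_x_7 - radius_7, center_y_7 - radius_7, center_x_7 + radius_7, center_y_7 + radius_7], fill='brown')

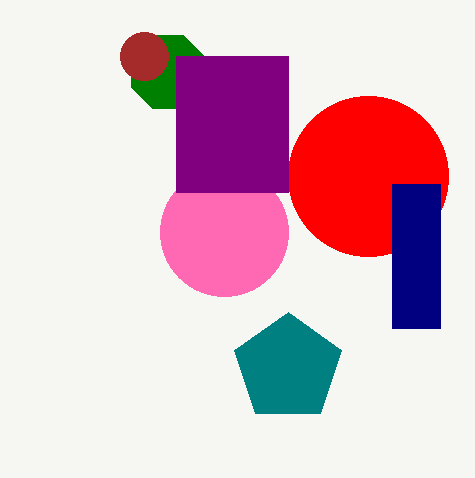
center_x_1 = 368
center_y_1 = 176
radius_1 = 80
center_x_2 = 224
center_y_2 = 232
radius_2 = 64
center_x_3 = 288
center_y_3 = 368
radius_3 = 56
center_y_4 = 72
radius_4 = 40
px0_5 = 392
py0_5 = 184
px1_5 = 440
py1_5 = 328
px1_6 = 288
py1_6 = 192
center_x_7 = 144
center_y_7 = 56
radius_7 = 24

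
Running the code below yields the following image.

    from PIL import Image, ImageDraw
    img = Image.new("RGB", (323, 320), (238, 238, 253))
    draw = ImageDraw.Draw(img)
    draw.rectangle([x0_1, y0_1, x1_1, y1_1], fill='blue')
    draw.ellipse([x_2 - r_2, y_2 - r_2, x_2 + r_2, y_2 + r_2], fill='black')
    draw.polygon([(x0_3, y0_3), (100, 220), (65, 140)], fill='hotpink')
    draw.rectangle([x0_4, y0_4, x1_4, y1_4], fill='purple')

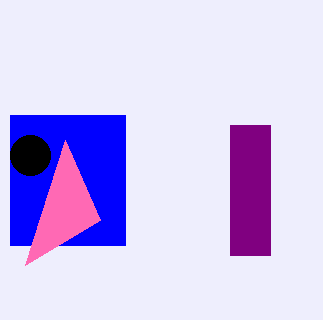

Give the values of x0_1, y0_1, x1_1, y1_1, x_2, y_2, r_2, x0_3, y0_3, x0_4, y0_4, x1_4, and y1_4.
x0_1 = 10, y0_1 = 115, x1_1 = 125, y1_1 = 245, x_2 = 30, y_2 = 155, r_2 = 20, x0_3 = 25, y0_3 = 265, x0_4 = 230, y0_4 = 125, x1_4 = 270, y1_4 = 255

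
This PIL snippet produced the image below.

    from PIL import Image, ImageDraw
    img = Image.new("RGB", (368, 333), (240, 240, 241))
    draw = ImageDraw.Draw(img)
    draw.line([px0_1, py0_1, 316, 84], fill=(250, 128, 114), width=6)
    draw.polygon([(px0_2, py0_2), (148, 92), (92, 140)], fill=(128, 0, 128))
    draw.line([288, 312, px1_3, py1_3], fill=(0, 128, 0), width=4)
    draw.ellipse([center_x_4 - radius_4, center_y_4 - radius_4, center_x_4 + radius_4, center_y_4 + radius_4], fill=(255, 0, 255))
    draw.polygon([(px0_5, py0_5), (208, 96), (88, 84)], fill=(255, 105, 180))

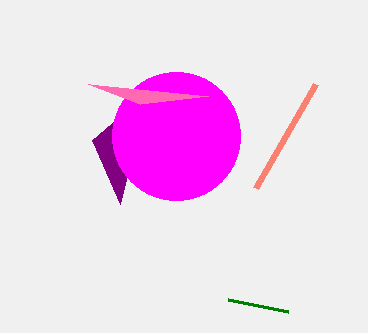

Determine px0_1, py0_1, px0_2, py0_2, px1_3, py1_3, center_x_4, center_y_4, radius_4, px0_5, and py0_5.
px0_1 = 256, py0_1 = 188, px0_2 = 120, py0_2 = 204, px1_3 = 228, py1_3 = 300, center_x_4 = 176, center_y_4 = 136, radius_4 = 64, px0_5 = 140, py0_5 = 104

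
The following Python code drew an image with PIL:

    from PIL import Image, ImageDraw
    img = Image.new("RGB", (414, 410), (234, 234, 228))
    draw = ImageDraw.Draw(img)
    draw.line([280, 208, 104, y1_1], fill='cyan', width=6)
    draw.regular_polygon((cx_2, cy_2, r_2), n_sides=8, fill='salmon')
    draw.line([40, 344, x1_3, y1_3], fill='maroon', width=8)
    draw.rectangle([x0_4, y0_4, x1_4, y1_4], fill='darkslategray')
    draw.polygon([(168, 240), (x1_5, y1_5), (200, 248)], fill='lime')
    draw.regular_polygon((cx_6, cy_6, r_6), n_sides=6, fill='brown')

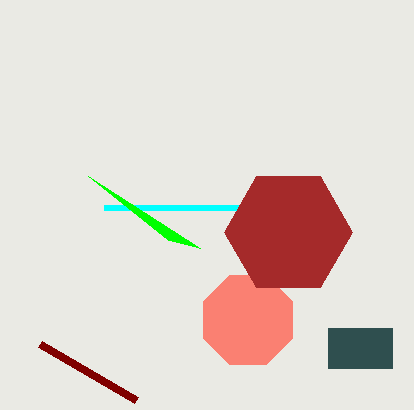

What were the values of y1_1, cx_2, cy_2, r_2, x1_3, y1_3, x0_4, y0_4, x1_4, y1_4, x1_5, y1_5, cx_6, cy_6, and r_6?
y1_1 = 208
cx_2 = 248
cy_2 = 320
r_2 = 48
x1_3 = 136
y1_3 = 400
x0_4 = 328
y0_4 = 328
x1_4 = 392
y1_4 = 368
x1_5 = 88
y1_5 = 176
cx_6 = 288
cy_6 = 232
r_6 = 64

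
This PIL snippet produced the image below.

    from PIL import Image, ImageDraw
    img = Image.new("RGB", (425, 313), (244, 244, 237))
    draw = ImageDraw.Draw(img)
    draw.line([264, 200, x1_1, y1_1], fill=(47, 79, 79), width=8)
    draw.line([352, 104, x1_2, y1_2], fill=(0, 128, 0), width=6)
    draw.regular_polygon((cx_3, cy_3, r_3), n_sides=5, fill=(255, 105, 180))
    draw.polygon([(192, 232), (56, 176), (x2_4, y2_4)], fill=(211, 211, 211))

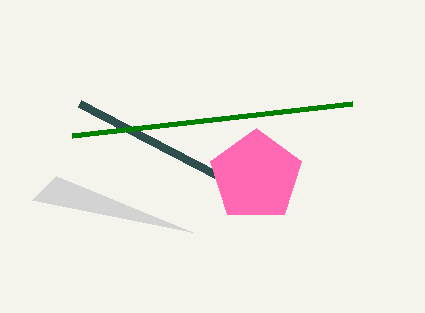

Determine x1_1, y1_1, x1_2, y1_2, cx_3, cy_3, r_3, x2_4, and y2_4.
x1_1 = 80, y1_1 = 104, x1_2 = 72, y1_2 = 136, cx_3 = 256, cy_3 = 176, r_3 = 48, x2_4 = 32, y2_4 = 200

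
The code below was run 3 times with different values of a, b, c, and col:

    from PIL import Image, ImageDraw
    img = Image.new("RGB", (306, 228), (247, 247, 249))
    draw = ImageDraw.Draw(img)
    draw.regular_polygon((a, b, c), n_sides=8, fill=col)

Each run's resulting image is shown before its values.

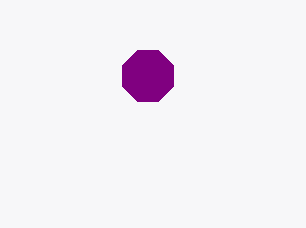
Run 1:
a = 148
b = 76
c = 28
col = 'purple'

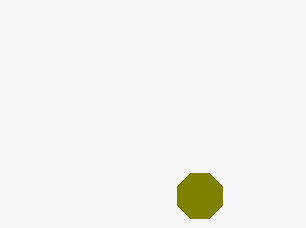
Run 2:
a = 200
b = 196
c = 24
col = 'olive'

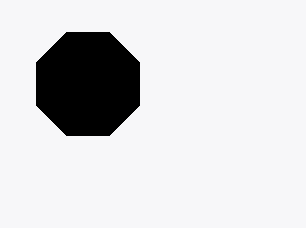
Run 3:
a = 88, b = 84, c = 56, col = 'black'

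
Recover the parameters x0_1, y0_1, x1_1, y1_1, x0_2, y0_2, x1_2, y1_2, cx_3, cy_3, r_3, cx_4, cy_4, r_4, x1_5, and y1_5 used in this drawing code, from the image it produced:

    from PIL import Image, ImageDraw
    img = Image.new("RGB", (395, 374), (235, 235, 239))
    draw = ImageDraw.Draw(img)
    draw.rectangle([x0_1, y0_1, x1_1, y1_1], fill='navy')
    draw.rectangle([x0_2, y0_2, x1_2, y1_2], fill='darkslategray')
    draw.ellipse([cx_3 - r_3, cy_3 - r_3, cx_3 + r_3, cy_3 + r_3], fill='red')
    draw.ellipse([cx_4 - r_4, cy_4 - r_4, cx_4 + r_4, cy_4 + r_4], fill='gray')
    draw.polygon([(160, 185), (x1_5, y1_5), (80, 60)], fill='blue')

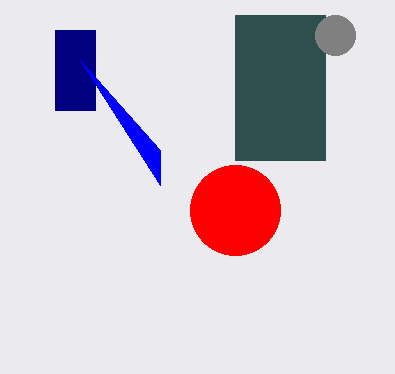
x0_1 = 55
y0_1 = 30
x1_1 = 95
y1_1 = 110
x0_2 = 235
y0_2 = 15
x1_2 = 325
y1_2 = 160
cx_3 = 235
cy_3 = 210
r_3 = 45
cx_4 = 335
cy_4 = 35
r_4 = 20
x1_5 = 160
y1_5 = 150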